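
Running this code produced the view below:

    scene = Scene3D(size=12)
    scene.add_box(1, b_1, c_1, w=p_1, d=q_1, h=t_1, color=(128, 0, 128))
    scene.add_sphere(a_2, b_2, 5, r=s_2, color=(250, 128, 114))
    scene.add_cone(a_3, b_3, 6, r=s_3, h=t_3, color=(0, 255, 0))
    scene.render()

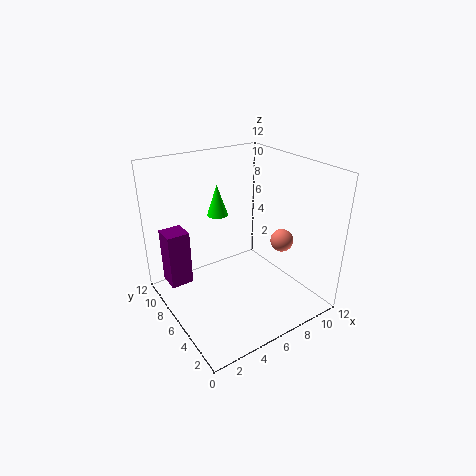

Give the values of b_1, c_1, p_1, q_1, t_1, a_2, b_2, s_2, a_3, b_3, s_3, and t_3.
b_1 = 9
c_1 = 1
p_1 = 2
q_1 = 2
t_1 = 5
a_2 = 10
b_2 = 5
s_2 = 1
a_3 = 7
b_3 = 11
s_3 = 1
t_3 = 3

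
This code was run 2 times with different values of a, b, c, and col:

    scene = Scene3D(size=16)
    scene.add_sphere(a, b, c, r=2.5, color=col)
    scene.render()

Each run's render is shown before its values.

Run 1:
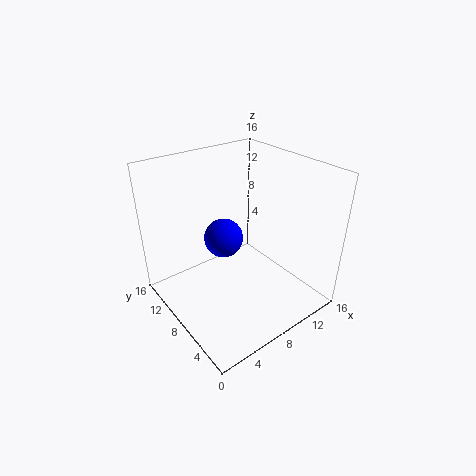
a = 9.5
b = 13
c = 5
col = 'blue'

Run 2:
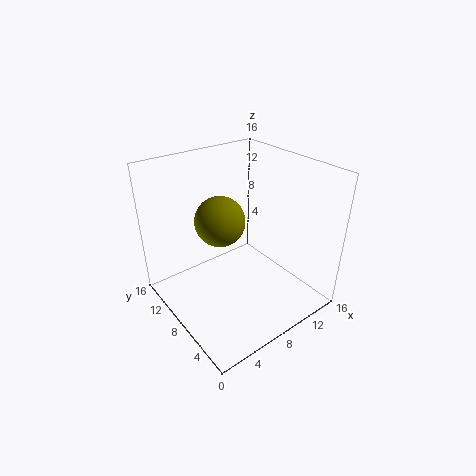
a = 5
b = 7
c = 11.5
col = 'olive'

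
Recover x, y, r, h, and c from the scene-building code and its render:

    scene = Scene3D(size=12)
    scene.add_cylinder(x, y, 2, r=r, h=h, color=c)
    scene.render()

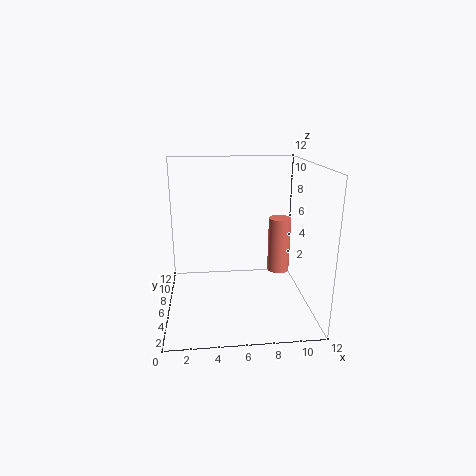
x = 10, y = 8, r = 1, h = 5, c = 'salmon'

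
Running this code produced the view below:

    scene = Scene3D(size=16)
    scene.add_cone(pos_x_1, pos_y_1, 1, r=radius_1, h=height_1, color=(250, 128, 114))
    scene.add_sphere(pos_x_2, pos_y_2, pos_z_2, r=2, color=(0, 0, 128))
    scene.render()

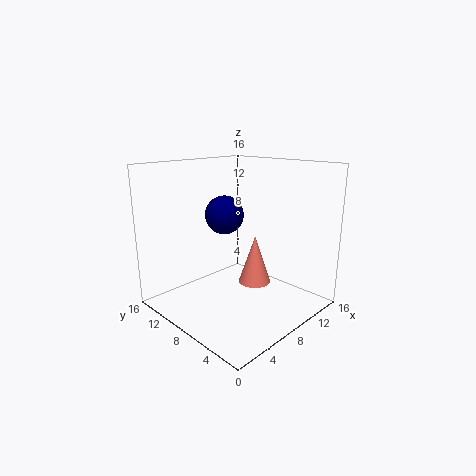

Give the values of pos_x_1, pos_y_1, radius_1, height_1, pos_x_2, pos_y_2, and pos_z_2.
pos_x_1 = 12
pos_y_1 = 9
radius_1 = 2
height_1 = 6
pos_x_2 = 6
pos_y_2 = 8
pos_z_2 = 11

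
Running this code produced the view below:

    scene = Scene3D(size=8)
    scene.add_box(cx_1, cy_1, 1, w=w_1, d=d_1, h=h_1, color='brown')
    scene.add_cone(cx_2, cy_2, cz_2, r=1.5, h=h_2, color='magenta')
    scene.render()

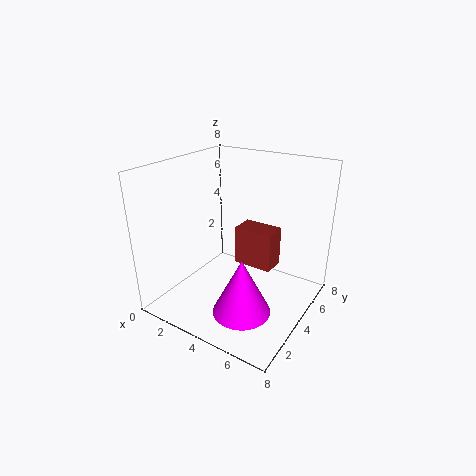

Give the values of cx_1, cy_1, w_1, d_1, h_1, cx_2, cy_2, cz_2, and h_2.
cx_1 = 2.5
cy_1 = 6
w_1 = 2.5
d_1 = 1.5
h_1 = 2.5
cx_2 = 5.5
cy_2 = 2
cz_2 = 1
h_2 = 3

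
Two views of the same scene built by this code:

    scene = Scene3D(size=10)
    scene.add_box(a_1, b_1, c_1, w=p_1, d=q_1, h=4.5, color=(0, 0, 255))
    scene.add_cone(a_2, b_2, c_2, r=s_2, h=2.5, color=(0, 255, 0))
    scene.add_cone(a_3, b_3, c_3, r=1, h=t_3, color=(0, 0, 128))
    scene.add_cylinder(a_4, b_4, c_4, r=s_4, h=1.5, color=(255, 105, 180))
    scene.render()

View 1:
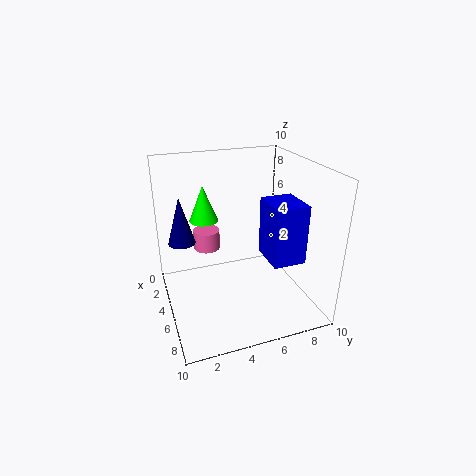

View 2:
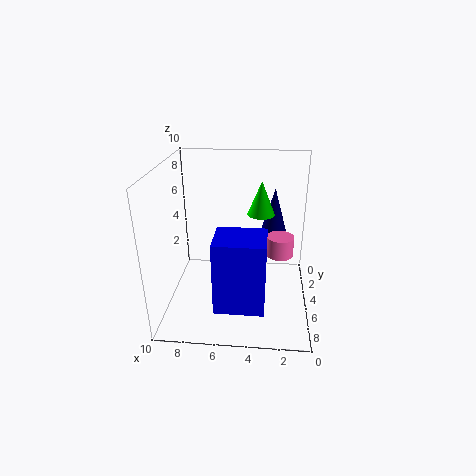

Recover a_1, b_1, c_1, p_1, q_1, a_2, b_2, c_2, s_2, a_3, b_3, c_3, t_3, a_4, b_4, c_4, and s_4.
a_1 = 3, b_1 = 7.5, c_1 = 2.5, p_1 = 3, q_1 = 2.5, a_2 = 3.5, b_2 = 3, c_2 = 6, s_2 = 1, a_3 = 2.5, b_3 = 1.5, c_3 = 4, t_3 = 3.5, a_4 = 2, b_4 = 3.5, c_4 = 3, s_4 = 1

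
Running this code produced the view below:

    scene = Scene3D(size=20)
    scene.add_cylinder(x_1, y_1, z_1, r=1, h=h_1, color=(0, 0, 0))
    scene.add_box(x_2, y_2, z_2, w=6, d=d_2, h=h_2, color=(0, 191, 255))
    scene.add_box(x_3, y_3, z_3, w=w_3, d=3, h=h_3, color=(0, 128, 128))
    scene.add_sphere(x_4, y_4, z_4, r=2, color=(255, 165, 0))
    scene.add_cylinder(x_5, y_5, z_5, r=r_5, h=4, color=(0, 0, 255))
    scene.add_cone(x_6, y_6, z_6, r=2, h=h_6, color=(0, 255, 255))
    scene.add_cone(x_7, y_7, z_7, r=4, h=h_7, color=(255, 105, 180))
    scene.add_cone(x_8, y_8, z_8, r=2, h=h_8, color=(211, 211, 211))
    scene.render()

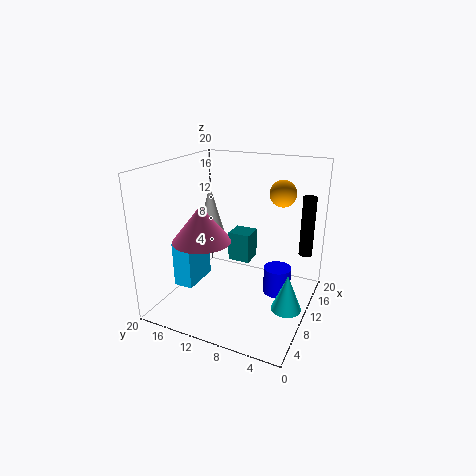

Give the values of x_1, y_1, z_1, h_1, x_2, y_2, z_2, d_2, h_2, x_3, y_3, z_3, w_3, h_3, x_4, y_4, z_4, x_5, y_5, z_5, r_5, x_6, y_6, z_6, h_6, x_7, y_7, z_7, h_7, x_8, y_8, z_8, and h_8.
x_1 = 17; y_1 = 2; z_1 = 6; h_1 = 9; x_2 = 8; y_2 = 17; z_2 = 1; d_2 = 3; h_2 = 7; x_3 = 9; y_3 = 8; z_3 = 7; w_3 = 3; h_3 = 4; x_4 = 17; y_4 = 6; z_4 = 15; x_5 = 13; y_5 = 5; z_5 = 1; r_5 = 2; x_6 = 8; y_6 = 2; z_6 = 2; h_6 = 5; x_7 = 7; y_7 = 14; z_7 = 10; h_7 = 5; x_8 = 13; y_8 = 16; z_8 = 9; h_8 = 7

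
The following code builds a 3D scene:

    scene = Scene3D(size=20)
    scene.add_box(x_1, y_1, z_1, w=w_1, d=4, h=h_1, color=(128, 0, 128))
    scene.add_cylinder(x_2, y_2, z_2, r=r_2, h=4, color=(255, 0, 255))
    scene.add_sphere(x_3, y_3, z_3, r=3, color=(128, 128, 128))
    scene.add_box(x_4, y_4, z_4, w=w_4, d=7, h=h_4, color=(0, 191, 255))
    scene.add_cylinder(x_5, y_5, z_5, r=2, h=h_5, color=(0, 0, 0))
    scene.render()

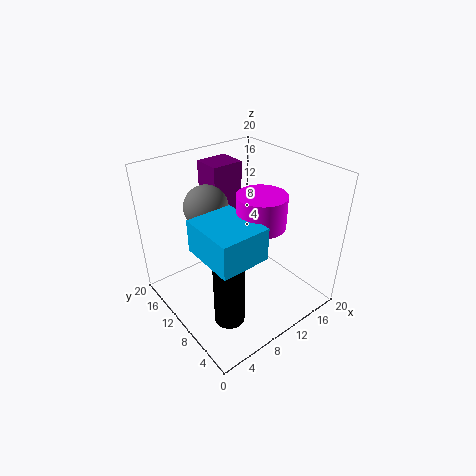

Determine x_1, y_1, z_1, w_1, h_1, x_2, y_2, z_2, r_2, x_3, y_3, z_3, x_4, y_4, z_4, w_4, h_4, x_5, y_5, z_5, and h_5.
x_1 = 8.5; y_1 = 13; z_1 = 11.5; w_1 = 4.5; h_1 = 8; x_2 = 9.5; y_2 = 5; z_2 = 14.5; r_2 = 3; x_3 = 7; y_3 = 13; z_3 = 14.5; x_4 = 1.5; y_4 = 1.5; z_4 = 12.5; w_4 = 6; h_4 = 4; x_5 = 5; y_5 = 5.5; z_5 = 1.5; h_5 = 8.5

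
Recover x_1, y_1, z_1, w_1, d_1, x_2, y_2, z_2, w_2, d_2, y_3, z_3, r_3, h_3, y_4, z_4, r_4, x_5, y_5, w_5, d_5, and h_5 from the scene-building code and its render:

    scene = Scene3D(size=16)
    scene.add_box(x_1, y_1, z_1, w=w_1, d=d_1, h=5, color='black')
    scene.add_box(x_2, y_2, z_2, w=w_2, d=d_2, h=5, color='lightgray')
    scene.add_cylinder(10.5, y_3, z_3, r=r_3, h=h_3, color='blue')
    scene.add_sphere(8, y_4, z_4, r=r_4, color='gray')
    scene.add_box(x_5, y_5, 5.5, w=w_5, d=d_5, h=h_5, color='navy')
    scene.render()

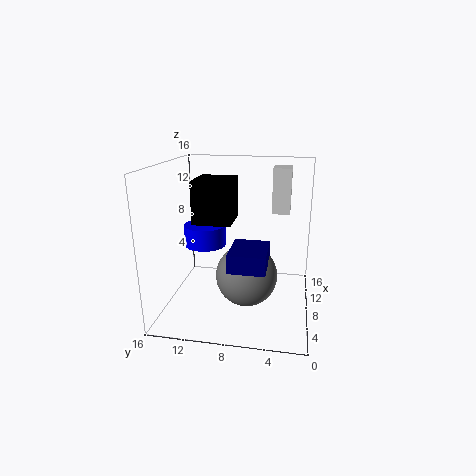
x_1 = 8.5, y_1 = 9, z_1 = 9, w_1 = 5, d_1 = 4.5, x_2 = 9.5, y_2 = 2.5, z_2 = 10.5, w_2 = 3, d_2 = 2, y_3 = 12.5, z_3 = 6, r_3 = 2.5, h_3 = 2.5, y_4 = 7, z_4 = 3.5, r_4 = 3.5, x_5 = 4, y_5 = 4.5, w_5 = 5, d_5 = 4, h_5 = 2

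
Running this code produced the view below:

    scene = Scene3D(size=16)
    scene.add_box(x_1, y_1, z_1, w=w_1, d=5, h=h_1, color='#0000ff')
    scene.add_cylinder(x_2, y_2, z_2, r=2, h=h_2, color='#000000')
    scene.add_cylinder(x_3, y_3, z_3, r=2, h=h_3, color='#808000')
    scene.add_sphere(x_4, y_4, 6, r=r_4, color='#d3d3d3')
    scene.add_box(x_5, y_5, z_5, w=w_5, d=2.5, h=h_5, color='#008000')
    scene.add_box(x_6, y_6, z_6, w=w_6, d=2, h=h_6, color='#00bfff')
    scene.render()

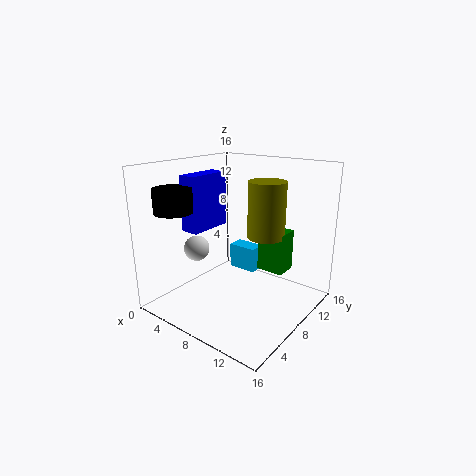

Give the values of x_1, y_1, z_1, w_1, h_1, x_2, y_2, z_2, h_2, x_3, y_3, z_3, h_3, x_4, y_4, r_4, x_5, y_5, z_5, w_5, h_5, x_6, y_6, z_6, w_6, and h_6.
x_1 = 3.5
y_1 = 4
z_1 = 9
w_1 = 2
h_1 = 6
x_2 = 4
y_2 = 2.5
z_2 = 11.5
h_2 = 2.5
x_3 = 11
y_3 = 9
z_3 = 8.5
h_3 = 6
x_4 = 3
y_4 = 6.5
r_4 = 1.5
x_5 = 10
y_5 = 9
z_5 = 4.5
w_5 = 3
h_5 = 4.5
x_6 = 4.5
y_6 = 11
z_6 = 2.5
w_6 = 3.5
h_6 = 3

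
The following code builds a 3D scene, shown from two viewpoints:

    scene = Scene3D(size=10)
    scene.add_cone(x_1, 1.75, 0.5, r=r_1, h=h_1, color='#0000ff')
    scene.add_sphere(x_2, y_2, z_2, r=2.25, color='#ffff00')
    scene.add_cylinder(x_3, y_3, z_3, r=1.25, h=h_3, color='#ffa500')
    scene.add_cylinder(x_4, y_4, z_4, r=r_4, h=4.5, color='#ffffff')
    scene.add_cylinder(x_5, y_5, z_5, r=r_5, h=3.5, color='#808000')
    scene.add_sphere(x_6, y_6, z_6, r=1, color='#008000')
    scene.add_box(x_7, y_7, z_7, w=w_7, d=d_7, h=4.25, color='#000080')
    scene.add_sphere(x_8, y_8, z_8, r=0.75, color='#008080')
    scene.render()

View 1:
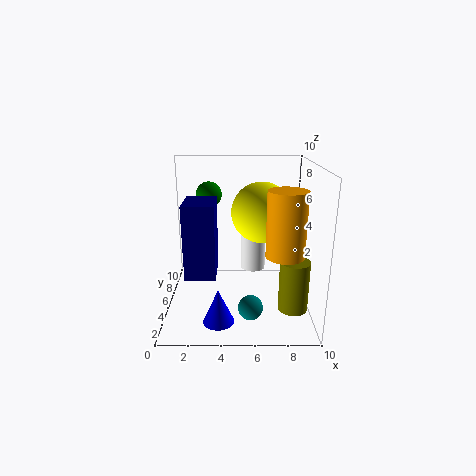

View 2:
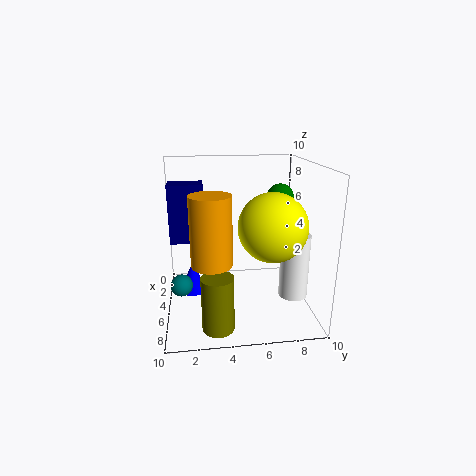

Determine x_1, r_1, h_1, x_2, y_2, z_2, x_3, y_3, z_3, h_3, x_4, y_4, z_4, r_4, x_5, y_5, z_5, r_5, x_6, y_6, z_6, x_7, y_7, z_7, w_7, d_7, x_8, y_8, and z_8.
x_1 = 3.75; r_1 = 1; h_1 = 2.25; x_2 = 6.75; y_2 = 7; z_2 = 6.25; x_3 = 8; y_3 = 3; z_3 = 4.5; h_3 = 4.25; x_4 = 6.25; y_4 = 8.75; z_4 = 1; r_4 = 1; x_5 = 8.75; y_5 = 3.25; z_5 = 0.5; r_5 = 1; x_6 = 2.75; y_6 = 8.5; z_6 = 7.25; x_7 = 2; y_7 = 0.25; z_7 = 4.25; w_7 = 1.75; d_7 = 2.5; x_8 = 5.75; y_8 = 1; z_8 = 2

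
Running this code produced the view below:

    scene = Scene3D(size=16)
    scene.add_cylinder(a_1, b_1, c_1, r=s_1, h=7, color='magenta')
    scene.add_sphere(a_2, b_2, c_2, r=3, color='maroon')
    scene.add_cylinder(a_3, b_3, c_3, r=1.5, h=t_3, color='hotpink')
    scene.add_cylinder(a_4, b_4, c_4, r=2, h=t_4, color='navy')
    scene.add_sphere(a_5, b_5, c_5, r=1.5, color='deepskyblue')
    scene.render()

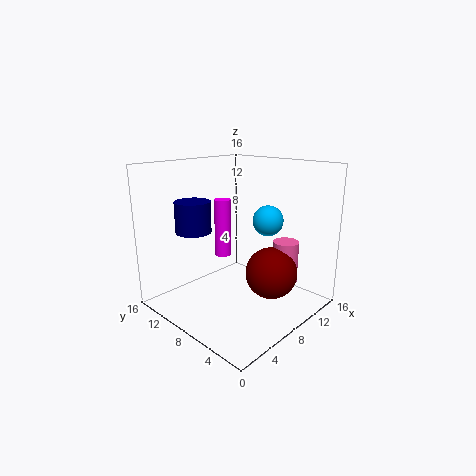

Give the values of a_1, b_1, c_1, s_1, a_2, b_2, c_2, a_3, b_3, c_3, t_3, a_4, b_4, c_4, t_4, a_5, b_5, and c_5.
a_1 = 9.5, b_1 = 12, c_1 = 4.5, s_1 = 1, a_2 = 11, b_2 = 5.5, c_2 = 3.5, a_3 = 13, b_3 = 5, c_3 = 2, t_3 = 5, a_4 = 5, b_4 = 12, c_4 = 8.5, t_4 = 3.5, a_5 = 7.5, b_5 = 3.5, c_5 = 11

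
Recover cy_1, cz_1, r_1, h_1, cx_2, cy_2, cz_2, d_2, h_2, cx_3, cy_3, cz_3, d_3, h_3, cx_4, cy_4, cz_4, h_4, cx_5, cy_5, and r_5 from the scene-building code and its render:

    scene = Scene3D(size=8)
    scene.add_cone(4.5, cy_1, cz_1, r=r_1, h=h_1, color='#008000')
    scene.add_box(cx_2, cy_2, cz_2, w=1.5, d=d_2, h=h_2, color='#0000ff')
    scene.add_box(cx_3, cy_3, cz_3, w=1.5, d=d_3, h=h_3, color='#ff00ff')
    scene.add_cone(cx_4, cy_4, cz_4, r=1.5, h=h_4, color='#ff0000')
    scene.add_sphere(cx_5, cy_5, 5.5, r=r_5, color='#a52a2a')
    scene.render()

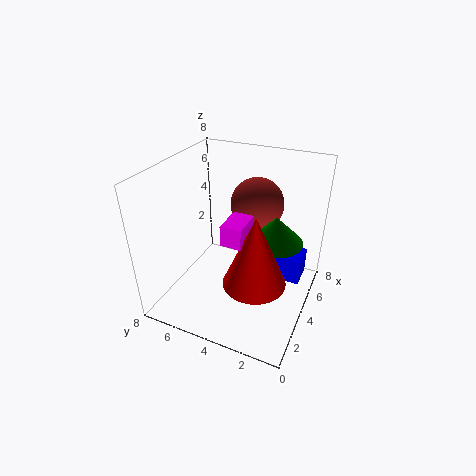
cy_1 = 2; cz_1 = 4; r_1 = 1.5; h_1 = 1.5; cx_2 = 4.5; cy_2 = 0.5; cz_2 = 1.5; d_2 = 2.5; h_2 = 1.5; cx_3 = 1; cy_3 = 2.5; cz_3 = 5.5; d_3 = 1; h_3 = 1; cx_4 = 1.5; cy_4 = 2; cz_4 = 3.5; h_4 = 3.5; cx_5 = 5.5; cy_5 = 3.5; r_5 = 1.5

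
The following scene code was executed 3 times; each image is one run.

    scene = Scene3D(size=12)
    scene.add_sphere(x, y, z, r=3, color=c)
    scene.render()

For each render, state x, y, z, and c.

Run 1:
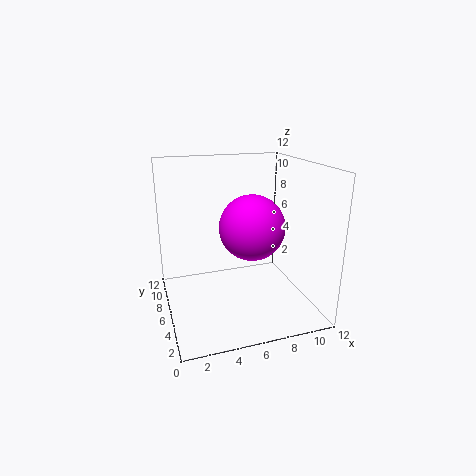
x = 8
y = 8
z = 6
c = 'magenta'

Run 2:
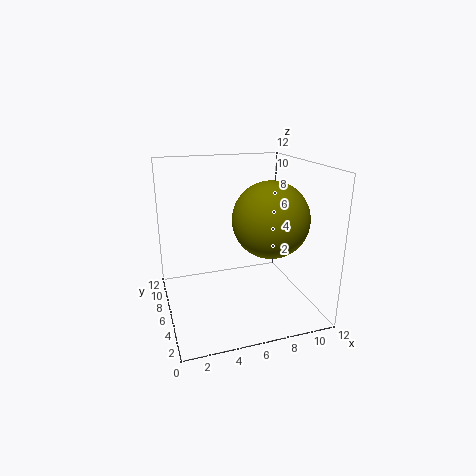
x = 8
y = 4
z = 8
c = 'olive'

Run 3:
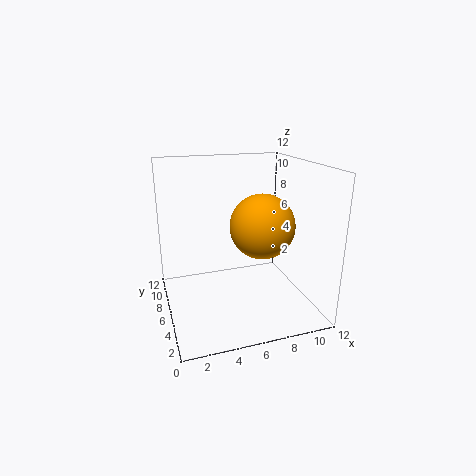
x = 9
y = 8
z = 6
c = 'orange'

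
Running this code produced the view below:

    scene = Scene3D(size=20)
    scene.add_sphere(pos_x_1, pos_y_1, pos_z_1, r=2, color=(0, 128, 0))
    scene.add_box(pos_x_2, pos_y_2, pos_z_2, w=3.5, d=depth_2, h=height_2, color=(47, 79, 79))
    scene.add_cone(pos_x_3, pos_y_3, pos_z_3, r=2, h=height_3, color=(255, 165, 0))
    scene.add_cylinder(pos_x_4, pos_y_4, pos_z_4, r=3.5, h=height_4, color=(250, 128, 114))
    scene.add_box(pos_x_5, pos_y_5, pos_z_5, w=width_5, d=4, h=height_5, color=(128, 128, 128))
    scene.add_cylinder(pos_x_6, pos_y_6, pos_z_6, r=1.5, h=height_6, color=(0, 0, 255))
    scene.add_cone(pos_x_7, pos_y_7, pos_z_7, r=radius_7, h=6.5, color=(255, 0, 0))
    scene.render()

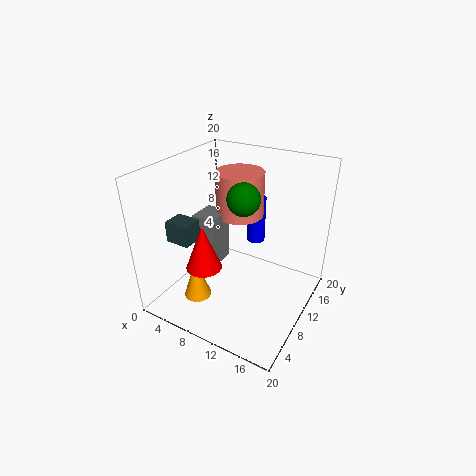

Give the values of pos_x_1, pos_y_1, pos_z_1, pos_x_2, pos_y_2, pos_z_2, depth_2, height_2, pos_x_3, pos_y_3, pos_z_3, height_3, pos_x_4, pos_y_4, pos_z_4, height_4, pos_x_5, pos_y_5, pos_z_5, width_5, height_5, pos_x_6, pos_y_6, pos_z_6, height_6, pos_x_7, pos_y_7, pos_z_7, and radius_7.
pos_x_1 = 12.5; pos_y_1 = 7; pos_z_1 = 17.5; pos_x_2 = 1.5; pos_y_2 = 5; pos_z_2 = 9.5; depth_2 = 3; height_2 = 3; pos_x_3 = 5; pos_y_3 = 6.5; pos_z_3 = 0.5; height_3 = 6; pos_x_4 = 8; pos_y_4 = 14; pos_z_4 = 11.5; height_4 = 6.5; pos_x_5 = 3.5; pos_y_5 = 8.5; pos_z_5 = 5; width_5 = 3.5; height_5 = 7.5; pos_x_6 = 8.5; pos_y_6 = 18.5; pos_z_6 = 5; height_6 = 7.5; pos_x_7 = 6.5; pos_y_7 = 6.5; pos_z_7 = 6; radius_7 = 2.5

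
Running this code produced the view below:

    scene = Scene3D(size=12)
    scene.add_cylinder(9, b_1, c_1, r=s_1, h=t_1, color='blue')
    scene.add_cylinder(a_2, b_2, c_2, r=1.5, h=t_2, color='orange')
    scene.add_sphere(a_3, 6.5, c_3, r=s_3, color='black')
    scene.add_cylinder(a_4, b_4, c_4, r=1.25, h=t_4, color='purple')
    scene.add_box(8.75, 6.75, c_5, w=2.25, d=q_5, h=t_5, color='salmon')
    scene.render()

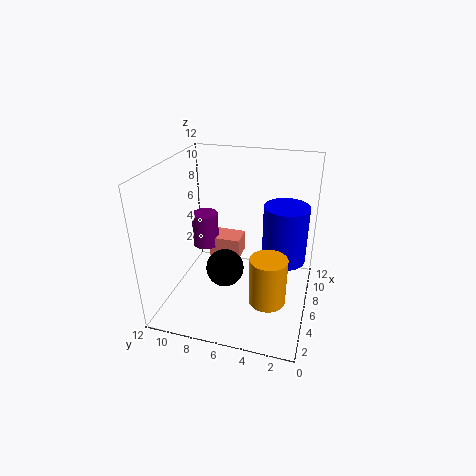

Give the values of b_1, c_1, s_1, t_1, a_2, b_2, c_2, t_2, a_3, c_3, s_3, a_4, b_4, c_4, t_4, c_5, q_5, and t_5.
b_1 = 2.5
c_1 = 2.75
s_1 = 2
t_1 = 5.25
a_2 = 4.25
b_2 = 3
c_2 = 1.5
t_2 = 4
a_3 = 4
c_3 = 4.25
s_3 = 1.5
a_4 = 9.25
b_4 = 10.25
c_4 = 3
t_4 = 3.25
c_5 = 2
q_5 = 3
t_5 = 2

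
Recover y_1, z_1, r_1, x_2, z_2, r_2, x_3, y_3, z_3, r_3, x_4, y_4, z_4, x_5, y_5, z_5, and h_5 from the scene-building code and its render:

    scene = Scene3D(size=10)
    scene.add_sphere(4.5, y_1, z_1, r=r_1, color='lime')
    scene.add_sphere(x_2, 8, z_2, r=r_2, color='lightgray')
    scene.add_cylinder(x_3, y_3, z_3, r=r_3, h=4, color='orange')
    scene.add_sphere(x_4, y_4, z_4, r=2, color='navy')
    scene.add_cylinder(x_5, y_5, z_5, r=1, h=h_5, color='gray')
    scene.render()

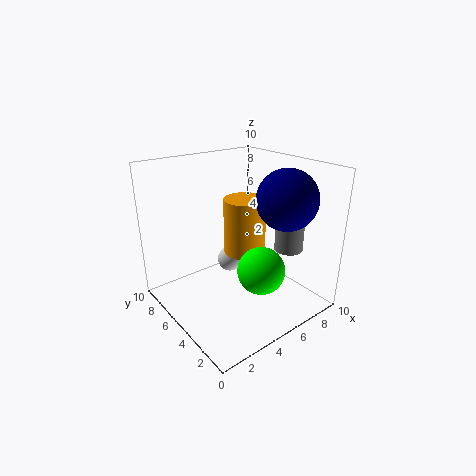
y_1 = 2
z_1 = 4
r_1 = 1.5
x_2 = 6.5
z_2 = 1.5
r_2 = 1
x_3 = 6
y_3 = 5.5
z_3 = 3.5
r_3 = 1.5
x_4 = 7
y_4 = 2.5
z_4 = 8
x_5 = 8
y_5 = 3
z_5 = 4
h_5 = 3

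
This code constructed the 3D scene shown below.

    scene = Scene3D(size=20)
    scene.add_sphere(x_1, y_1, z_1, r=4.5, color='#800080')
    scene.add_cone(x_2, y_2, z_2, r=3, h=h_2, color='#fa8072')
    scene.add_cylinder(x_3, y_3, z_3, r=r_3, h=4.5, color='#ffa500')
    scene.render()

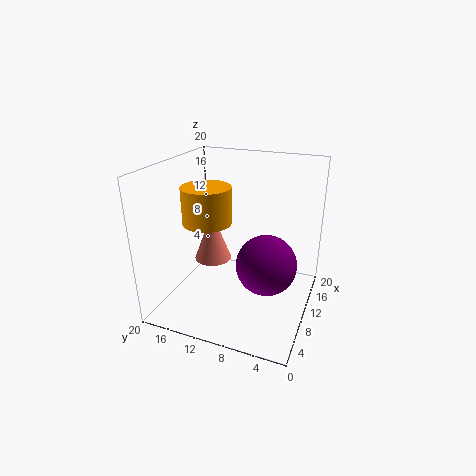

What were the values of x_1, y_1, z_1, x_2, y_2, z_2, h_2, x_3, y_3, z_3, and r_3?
x_1 = 12.5
y_1 = 6.5
z_1 = 5
x_2 = 15
y_2 = 16.5
z_2 = 3
h_2 = 8
x_3 = 5
y_3 = 12
z_3 = 14
r_3 = 3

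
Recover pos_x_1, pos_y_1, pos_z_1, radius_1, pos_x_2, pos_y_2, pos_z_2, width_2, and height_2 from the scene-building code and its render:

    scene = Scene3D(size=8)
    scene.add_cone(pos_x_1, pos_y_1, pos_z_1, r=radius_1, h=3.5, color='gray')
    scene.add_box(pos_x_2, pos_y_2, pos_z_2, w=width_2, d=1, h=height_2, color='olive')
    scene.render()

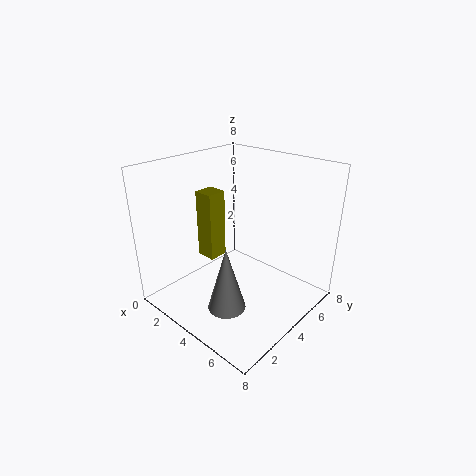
pos_x_1 = 5, pos_y_1 = 2, pos_z_1 = 1, radius_1 = 1, pos_x_2 = 3, pos_y_2 = 2, pos_z_2 = 3.5, width_2 = 1, height_2 = 3.5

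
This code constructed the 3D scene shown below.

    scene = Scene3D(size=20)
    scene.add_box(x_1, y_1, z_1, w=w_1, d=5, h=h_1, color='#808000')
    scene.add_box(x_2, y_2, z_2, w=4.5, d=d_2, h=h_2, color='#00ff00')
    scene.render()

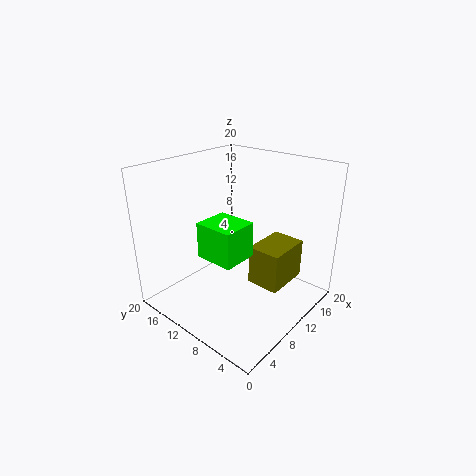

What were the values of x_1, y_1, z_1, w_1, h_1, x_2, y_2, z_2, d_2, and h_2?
x_1 = 12.5, y_1 = 5, z_1 = 1.5, w_1 = 7, h_1 = 6, x_2 = 3, y_2 = 5.5, z_2 = 10, d_2 = 5, h_2 = 4.5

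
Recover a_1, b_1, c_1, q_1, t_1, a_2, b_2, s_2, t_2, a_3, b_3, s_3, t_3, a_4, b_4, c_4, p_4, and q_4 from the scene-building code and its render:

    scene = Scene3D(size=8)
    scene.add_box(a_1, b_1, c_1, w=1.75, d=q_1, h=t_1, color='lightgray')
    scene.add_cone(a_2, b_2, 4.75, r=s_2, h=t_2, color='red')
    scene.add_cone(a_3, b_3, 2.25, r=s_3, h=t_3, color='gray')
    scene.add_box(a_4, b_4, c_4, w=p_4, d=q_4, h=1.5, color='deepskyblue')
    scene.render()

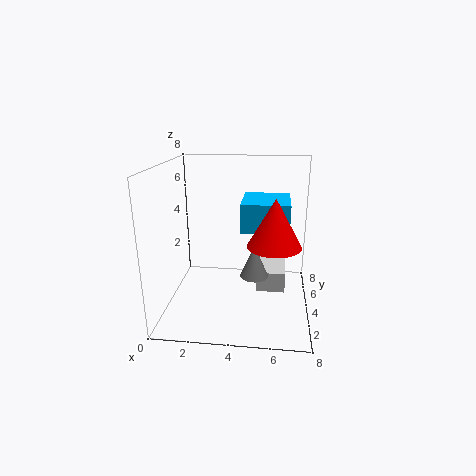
a_1 = 5, b_1 = 4.75, c_1 = 0.25, q_1 = 2.5, t_1 = 1.25, a_2 = 6, b_2 = 1.25, s_2 = 1.25, t_2 = 2.25, a_3 = 5, b_3 = 3, s_3 = 0.75, t_3 = 1.75, a_4 = 4.25, b_4 = 2.75, c_4 = 4.75, p_4 = 2.5, q_4 = 2.75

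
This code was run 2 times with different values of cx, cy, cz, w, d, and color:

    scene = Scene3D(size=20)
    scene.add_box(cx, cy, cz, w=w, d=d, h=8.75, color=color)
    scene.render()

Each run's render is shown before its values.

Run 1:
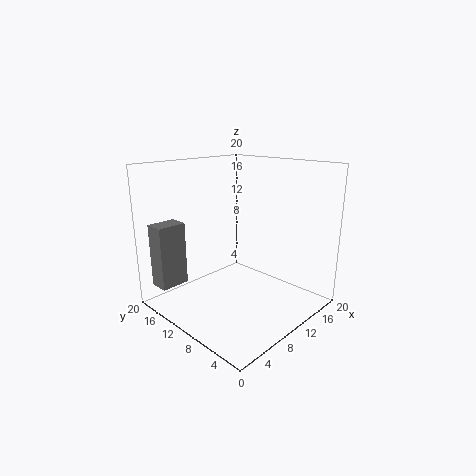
cx = 0.75, cy = 15, cz = 3.5, w = 4, d = 2.75, color = 'gray'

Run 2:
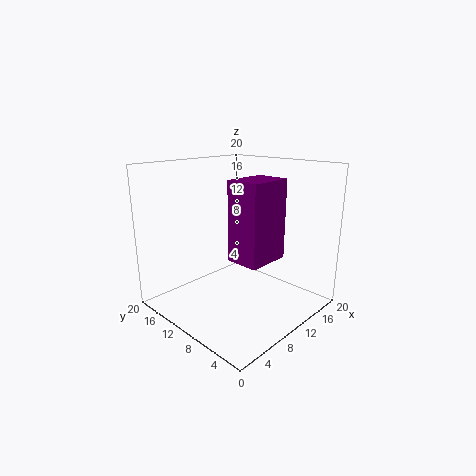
cx = 2.5, cy = 0.5, cz = 10.75, w = 5, d = 3.75, color = 'purple'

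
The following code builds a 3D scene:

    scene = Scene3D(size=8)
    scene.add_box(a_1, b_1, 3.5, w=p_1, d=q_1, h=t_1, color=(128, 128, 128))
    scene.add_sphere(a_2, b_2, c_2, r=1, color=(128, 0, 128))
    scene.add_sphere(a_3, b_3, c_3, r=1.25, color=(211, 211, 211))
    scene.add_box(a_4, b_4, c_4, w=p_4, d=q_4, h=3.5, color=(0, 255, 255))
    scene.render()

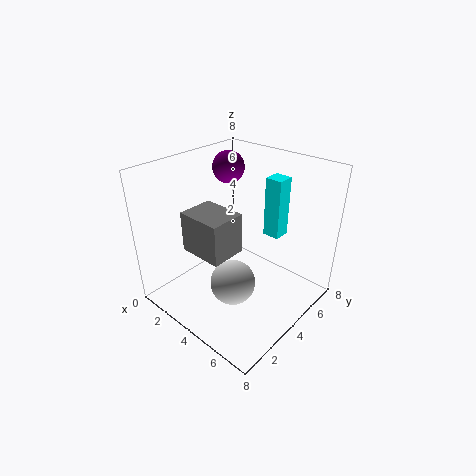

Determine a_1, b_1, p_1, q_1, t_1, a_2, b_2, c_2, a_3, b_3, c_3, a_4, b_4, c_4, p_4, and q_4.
a_1 = 2; b_1 = 1.75; p_1 = 2.5; q_1 = 2; t_1 = 2.25; a_2 = 1; b_2 = 6.5; c_2 = 6.75; a_3 = 4.5; b_3 = 3; c_3 = 1.75; a_4 = 4.25; b_4 = 6; c_4 = 3.5; p_4 = 1; q_4 = 1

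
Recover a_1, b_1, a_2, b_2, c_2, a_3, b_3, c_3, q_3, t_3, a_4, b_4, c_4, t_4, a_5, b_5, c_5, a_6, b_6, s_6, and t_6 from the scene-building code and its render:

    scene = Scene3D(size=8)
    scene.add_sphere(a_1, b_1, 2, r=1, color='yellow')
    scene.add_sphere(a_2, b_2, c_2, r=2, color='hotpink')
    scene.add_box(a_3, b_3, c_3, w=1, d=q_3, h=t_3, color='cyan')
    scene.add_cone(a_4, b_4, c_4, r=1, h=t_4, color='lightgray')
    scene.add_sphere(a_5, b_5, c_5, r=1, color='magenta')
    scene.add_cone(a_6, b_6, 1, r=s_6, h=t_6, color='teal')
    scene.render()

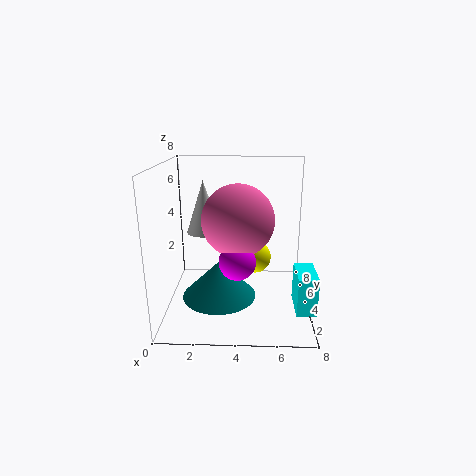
a_1 = 5, b_1 = 6, a_2 = 4, b_2 = 4, c_2 = 5, a_3 = 7, b_3 = 1, c_3 = 1, q_3 = 2, t_3 = 2, a_4 = 2, b_4 = 5, c_4 = 4, t_4 = 3, a_5 = 4, b_5 = 3, c_5 = 3, a_6 = 3, b_6 = 3, s_6 = 2, t_6 = 2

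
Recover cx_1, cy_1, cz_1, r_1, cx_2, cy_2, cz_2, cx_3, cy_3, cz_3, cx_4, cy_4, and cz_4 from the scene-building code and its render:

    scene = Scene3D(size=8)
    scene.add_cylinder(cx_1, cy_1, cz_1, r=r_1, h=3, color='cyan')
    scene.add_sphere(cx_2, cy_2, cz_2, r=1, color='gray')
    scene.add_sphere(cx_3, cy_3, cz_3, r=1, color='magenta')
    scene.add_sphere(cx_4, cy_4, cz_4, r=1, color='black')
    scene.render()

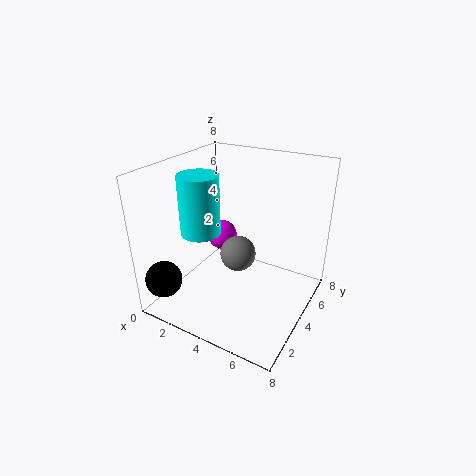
cx_1 = 3; cy_1 = 2; cz_1 = 5; r_1 = 1; cx_2 = 4; cy_2 = 4; cz_2 = 3; cx_3 = 1; cy_3 = 7; cz_3 = 2; cx_4 = 1; cy_4 = 1; cz_4 = 2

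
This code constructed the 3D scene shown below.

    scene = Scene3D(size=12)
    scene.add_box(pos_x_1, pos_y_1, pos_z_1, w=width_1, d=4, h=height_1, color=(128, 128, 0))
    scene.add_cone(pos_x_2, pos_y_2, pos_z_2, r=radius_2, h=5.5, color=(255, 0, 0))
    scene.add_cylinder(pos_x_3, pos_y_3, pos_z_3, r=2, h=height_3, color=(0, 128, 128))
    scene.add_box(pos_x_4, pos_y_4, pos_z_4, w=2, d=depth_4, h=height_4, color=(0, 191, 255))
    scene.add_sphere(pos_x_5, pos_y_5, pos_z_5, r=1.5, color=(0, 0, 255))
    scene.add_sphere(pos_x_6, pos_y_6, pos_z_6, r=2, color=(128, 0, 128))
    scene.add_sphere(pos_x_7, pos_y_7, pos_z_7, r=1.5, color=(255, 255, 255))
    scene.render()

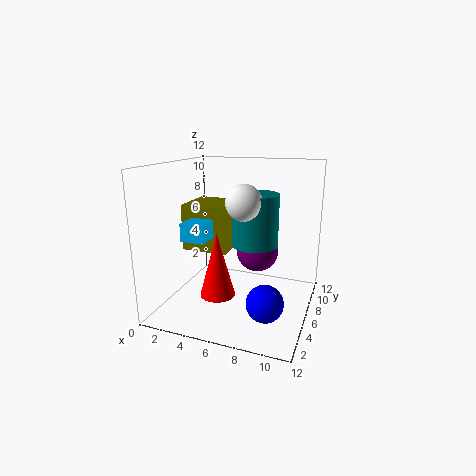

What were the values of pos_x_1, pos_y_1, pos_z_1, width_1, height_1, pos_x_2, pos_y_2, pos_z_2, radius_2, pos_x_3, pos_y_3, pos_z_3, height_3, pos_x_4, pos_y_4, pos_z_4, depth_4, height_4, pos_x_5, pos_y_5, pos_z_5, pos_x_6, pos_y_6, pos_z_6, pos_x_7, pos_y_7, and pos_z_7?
pos_x_1 = 1; pos_y_1 = 5.5; pos_z_1 = 4.5; width_1 = 4; height_1 = 4; pos_x_2 = 4.5; pos_y_2 = 5; pos_z_2 = 1; radius_2 = 1.5; pos_x_3 = 7; pos_y_3 = 7.5; pos_z_3 = 5; height_3 = 4.5; pos_x_4 = 2; pos_y_4 = 3.5; pos_z_4 = 6; depth_4 = 3.5; height_4 = 1.5; pos_x_5 = 9; pos_y_5 = 4; pos_z_5 = 1.5; pos_x_6 = 6.5; pos_y_6 = 10; pos_z_6 = 3.5; pos_x_7 = 6.5; pos_y_7 = 6; pos_z_7 = 9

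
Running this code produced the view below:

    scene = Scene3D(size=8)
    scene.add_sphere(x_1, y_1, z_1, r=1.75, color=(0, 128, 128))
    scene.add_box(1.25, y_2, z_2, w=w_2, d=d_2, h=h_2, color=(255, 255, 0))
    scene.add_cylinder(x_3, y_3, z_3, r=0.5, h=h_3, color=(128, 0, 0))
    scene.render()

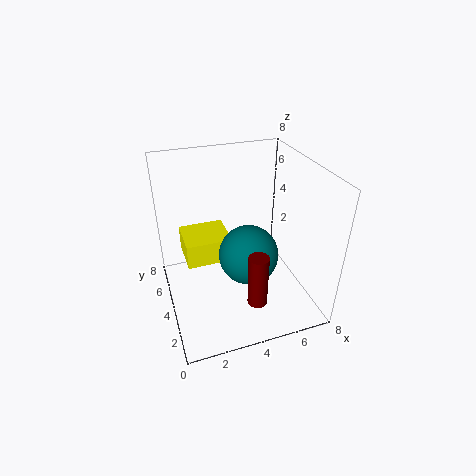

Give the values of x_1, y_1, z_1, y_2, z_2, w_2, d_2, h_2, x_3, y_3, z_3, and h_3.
x_1 = 4.75
y_1 = 4.25
z_1 = 2.5
y_2 = 5
z_2 = 1.75
w_2 = 2.75
d_2 = 2.5
h_2 = 1.5
x_3 = 4
y_3 = 1
z_3 = 2
h_3 = 2.75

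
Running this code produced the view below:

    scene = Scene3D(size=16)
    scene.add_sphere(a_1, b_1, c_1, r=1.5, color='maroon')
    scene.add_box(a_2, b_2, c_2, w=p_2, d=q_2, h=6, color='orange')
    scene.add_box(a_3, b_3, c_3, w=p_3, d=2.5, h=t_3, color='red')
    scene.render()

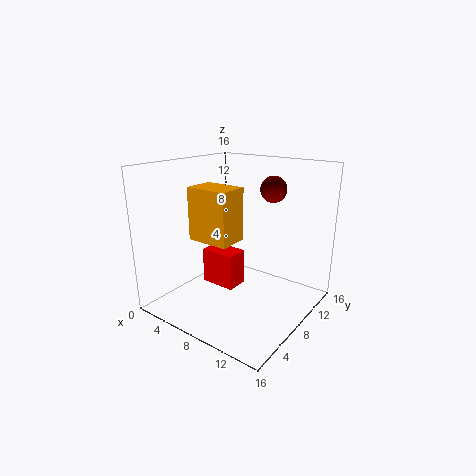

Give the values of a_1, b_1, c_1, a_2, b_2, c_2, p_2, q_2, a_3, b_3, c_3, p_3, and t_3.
a_1 = 10, b_1 = 12, c_1 = 13, a_2 = 3, b_2 = 5.5, c_2 = 7.5, p_2 = 5, q_2 = 3.5, a_3 = 4.5, b_3 = 6, c_3 = 2.5, p_3 = 4, t_3 = 4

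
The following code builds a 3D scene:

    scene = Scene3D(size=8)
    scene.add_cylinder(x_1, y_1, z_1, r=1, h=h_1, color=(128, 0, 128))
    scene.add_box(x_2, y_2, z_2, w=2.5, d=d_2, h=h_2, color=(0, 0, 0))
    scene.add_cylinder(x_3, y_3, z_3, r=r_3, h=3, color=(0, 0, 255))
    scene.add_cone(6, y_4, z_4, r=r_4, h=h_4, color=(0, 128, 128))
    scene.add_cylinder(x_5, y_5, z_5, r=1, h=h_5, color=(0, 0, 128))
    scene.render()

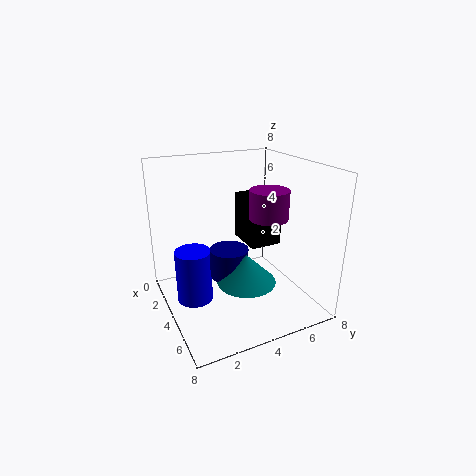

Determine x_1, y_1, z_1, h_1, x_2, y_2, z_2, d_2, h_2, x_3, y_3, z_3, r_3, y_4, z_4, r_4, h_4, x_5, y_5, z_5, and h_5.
x_1 = 5.5, y_1 = 5, z_1 = 5.5, h_1 = 1.5, x_2 = 0.5, y_2 = 5.5, z_2 = 2.5, d_2 = 2, h_2 = 3, x_3 = 3.5, y_3 = 1.5, z_3 = 0.5, r_3 = 1, y_4 = 3.5, z_4 = 2.5, r_4 = 1.5, h_4 = 1.5, x_5 = 5, y_5 = 3, z_5 = 2.5, h_5 = 1.5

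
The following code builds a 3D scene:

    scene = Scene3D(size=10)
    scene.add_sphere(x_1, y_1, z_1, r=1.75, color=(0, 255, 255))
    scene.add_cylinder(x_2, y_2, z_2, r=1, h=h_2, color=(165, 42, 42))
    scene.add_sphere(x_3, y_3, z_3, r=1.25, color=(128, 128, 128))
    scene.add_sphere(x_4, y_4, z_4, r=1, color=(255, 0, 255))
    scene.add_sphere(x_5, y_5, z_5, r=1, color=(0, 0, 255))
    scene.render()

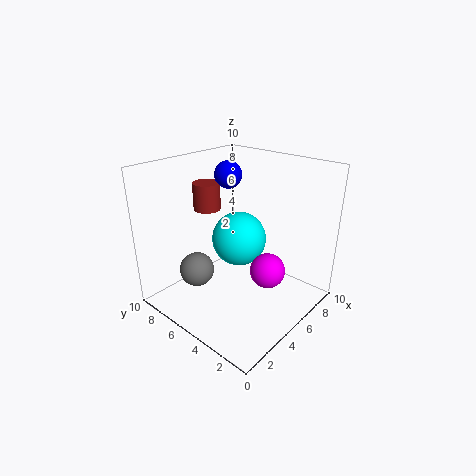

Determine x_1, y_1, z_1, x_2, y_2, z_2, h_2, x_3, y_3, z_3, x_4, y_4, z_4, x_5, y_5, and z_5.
x_1 = 4.25
y_1 = 4.25
z_1 = 5.5
x_2 = 5.25
y_2 = 8.25
z_2 = 6.25
h_2 = 2
x_3 = 3.25
y_3 = 7.5
z_3 = 2.25
x_4 = 3
y_4 = 1
z_4 = 5
x_5 = 6.5
y_5 = 7.25
z_5 = 8.75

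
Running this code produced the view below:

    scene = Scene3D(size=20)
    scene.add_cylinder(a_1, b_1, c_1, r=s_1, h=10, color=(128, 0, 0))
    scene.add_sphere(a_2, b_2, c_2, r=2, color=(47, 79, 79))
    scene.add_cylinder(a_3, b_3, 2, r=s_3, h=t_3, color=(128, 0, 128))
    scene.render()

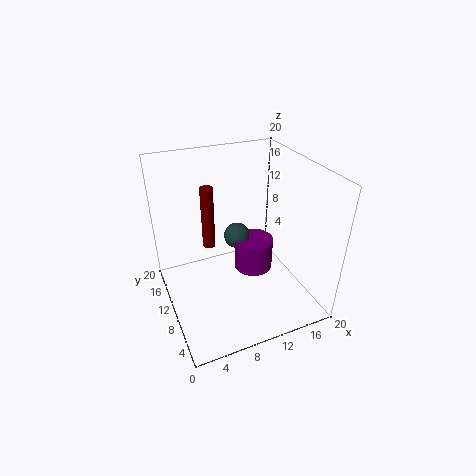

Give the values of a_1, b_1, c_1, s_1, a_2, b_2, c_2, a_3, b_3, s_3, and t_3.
a_1 = 8; b_1 = 17; c_1 = 5; s_1 = 1; a_2 = 12; b_2 = 15; c_2 = 7; a_3 = 14; b_3 = 13; s_3 = 3; t_3 = 5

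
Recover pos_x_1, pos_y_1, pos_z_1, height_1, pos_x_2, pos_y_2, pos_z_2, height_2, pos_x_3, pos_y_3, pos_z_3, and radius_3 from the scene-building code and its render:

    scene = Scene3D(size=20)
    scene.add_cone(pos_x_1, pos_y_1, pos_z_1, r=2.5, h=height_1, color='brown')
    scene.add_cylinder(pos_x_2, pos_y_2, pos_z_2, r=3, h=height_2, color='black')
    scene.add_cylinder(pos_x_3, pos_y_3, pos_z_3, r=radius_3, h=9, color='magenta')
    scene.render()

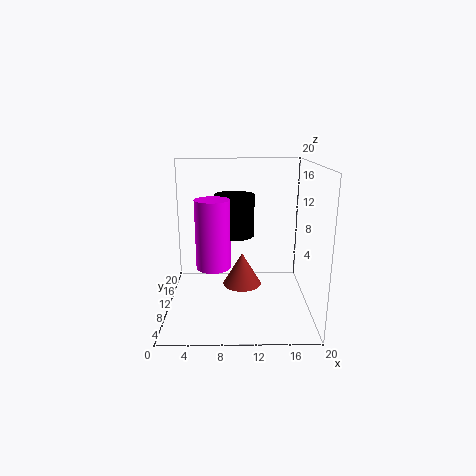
pos_x_1 = 10.5; pos_y_1 = 6.75; pos_z_1 = 4.75; height_1 = 4.25; pos_x_2 = 9.5; pos_y_2 = 14.5; pos_z_2 = 9; height_2 = 6.25; pos_x_3 = 6.75; pos_y_3 = 7; pos_z_3 = 7; radius_3 = 2.25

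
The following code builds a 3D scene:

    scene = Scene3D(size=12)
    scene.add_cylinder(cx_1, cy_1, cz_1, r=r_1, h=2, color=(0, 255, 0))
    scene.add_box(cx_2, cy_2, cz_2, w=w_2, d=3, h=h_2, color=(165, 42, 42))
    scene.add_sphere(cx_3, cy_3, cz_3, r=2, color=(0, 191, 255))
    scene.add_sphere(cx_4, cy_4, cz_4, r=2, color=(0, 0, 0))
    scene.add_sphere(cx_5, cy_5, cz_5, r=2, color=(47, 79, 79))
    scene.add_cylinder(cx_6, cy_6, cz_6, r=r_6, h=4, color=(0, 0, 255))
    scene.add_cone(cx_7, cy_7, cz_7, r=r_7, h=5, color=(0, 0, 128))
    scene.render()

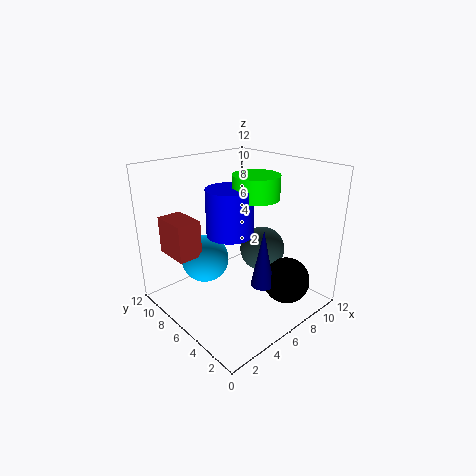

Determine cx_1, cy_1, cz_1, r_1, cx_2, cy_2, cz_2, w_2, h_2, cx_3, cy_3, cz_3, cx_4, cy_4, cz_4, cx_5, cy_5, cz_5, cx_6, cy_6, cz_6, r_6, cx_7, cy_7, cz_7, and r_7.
cx_1 = 8
cy_1 = 6
cz_1 = 9
r_1 = 2
cx_2 = 1
cy_2 = 7
cz_2 = 5
w_2 = 2
h_2 = 3
cx_3 = 4
cy_3 = 8
cz_3 = 4
cx_4 = 9
cy_4 = 3
cz_4 = 2
cx_5 = 9
cy_5 = 6
cz_5 = 4
cx_6 = 6
cy_6 = 7
cz_6 = 6
r_6 = 2
cx_7 = 7
cy_7 = 4
cz_7 = 2
r_7 = 1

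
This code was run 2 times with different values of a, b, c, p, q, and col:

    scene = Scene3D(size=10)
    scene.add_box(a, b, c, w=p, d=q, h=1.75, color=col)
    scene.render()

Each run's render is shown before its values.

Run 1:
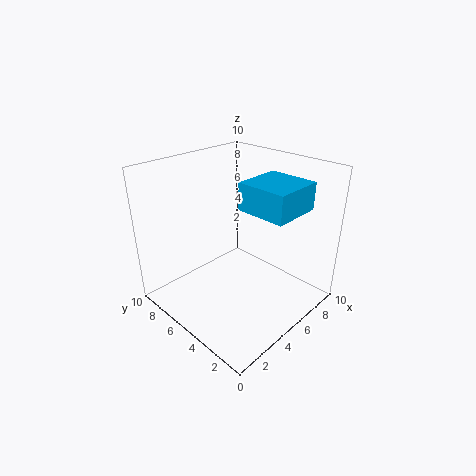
a = 4, b = 0.75, c = 7.75, p = 3.25, q = 3.25, col = 'deepskyblue'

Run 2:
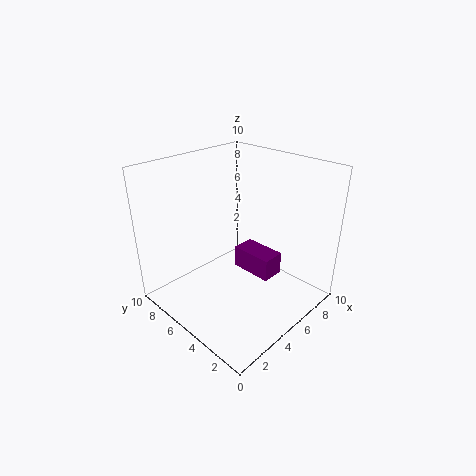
a = 6.75, b = 3.75, c = 1, p = 1.75, q = 3.25, col = 'purple'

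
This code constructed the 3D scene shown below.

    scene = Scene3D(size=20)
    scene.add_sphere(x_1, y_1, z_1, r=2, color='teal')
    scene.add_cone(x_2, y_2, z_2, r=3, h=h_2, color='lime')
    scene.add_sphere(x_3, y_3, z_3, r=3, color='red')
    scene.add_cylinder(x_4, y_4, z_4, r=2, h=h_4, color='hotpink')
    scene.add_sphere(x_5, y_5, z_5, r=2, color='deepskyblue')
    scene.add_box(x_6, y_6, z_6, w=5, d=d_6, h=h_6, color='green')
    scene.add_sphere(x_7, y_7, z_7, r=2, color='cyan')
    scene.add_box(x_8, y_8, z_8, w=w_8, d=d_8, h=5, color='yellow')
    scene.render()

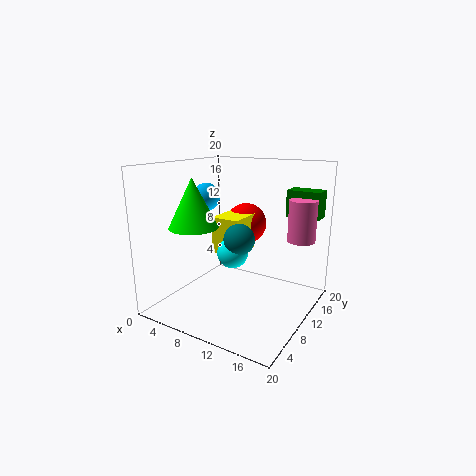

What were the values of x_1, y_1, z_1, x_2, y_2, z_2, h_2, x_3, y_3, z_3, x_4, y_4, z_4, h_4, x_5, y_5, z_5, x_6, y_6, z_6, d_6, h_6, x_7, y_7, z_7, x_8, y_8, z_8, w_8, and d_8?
x_1 = 12; y_1 = 7; z_1 = 11; x_2 = 8; y_2 = 3; z_2 = 13; h_2 = 6; x_3 = 9; y_3 = 14; z_3 = 11; x_4 = 17; y_4 = 16; z_4 = 9; h_4 = 6; x_5 = 4; y_5 = 11; z_5 = 15; x_6 = 14; y_6 = 17; z_6 = 12; d_6 = 3; h_6 = 4; x_7 = 11; y_7 = 7; z_7 = 9; x_8 = 7; y_8 = 8; z_8 = 8; w_8 = 4; d_8 = 5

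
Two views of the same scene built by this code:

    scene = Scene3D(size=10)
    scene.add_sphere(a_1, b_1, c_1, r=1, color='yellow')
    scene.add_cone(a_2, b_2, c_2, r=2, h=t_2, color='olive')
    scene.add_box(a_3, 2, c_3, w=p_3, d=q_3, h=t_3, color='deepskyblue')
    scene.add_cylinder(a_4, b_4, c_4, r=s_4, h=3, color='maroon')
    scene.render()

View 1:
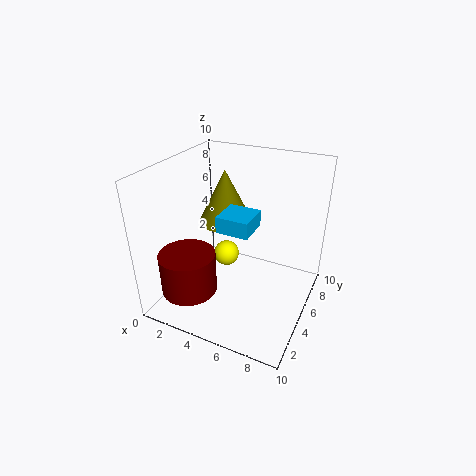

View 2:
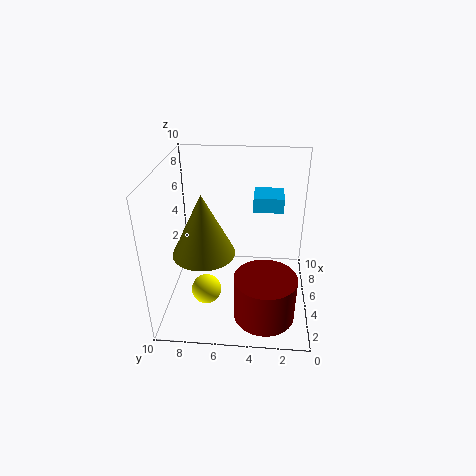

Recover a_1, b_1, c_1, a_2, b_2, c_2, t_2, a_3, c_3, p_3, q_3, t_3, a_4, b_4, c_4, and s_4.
a_1 = 3
b_1 = 7
c_1 = 2
a_2 = 3
b_2 = 7
c_2 = 5
t_2 = 4
a_3 = 5
c_3 = 7
p_3 = 2
q_3 = 2
t_3 = 1
a_4 = 2
b_4 = 3
c_4 = 1
s_4 = 2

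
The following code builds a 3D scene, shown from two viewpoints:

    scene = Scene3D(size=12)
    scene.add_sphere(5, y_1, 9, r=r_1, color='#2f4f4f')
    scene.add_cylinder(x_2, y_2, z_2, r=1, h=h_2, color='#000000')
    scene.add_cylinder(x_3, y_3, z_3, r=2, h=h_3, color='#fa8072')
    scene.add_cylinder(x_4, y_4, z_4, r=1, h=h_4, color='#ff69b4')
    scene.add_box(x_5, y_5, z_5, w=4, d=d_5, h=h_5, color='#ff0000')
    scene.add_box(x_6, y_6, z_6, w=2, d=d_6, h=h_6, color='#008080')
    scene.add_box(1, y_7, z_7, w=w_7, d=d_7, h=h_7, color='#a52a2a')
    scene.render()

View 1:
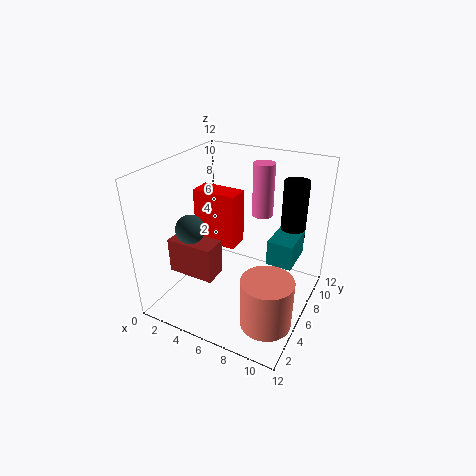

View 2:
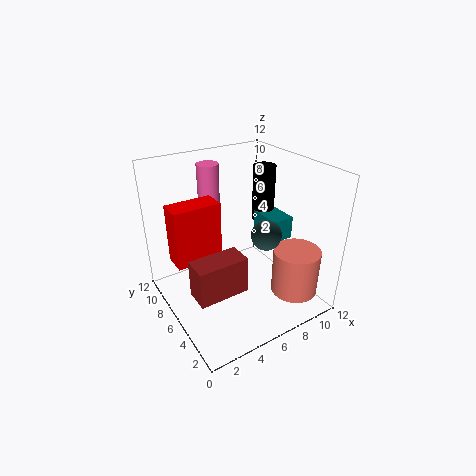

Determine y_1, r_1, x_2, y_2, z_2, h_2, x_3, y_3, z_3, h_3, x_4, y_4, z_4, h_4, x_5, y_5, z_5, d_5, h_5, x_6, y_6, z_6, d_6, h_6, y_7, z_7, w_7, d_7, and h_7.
y_1 = 1; r_1 = 1; x_2 = 10; y_2 = 8; z_2 = 6; h_2 = 5; x_3 = 10; y_3 = 3; z_3 = 1; h_3 = 4; x_4 = 6; y_4 = 11; z_4 = 6; h_4 = 5; x_5 = 1; y_5 = 7; z_5 = 4; d_5 = 2; h_5 = 5; x_6 = 9; y_6 = 5; z_6 = 5; d_6 = 3; h_6 = 2; y_7 = 3; z_7 = 3; w_7 = 4; d_7 = 2; h_7 = 3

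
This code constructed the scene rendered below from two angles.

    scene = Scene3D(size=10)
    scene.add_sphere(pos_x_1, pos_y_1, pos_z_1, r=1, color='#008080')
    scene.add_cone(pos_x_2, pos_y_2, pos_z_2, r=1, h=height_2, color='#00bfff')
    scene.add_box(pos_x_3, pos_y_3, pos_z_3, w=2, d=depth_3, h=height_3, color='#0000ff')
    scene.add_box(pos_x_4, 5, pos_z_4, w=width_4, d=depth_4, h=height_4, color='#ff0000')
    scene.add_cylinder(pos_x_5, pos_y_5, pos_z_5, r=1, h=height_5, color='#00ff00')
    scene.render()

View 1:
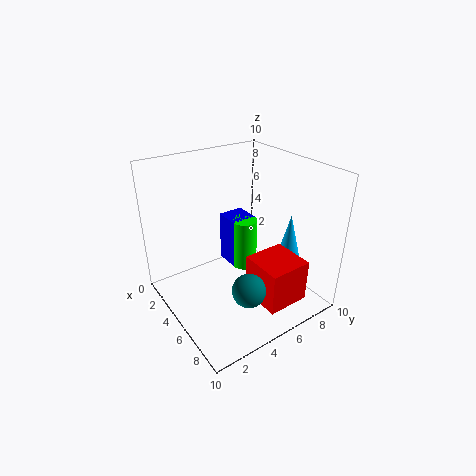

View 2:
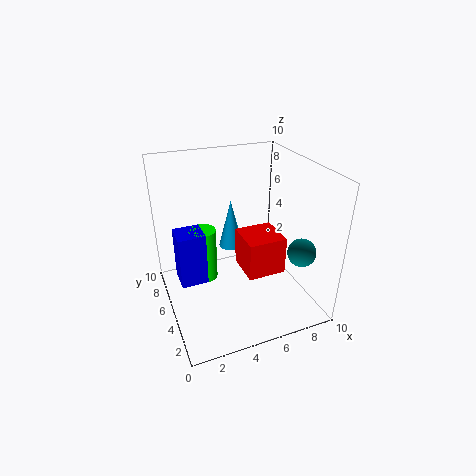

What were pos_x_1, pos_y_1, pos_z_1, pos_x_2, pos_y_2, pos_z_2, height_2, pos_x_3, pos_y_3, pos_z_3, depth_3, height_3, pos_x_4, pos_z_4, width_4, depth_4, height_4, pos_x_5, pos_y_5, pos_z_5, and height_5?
pos_x_1 = 9
pos_y_1 = 3
pos_z_1 = 4
pos_x_2 = 6
pos_y_2 = 9
pos_z_2 = 2
height_2 = 4
pos_x_3 = 1
pos_y_3 = 6
pos_z_3 = 1
depth_3 = 2
height_3 = 4
pos_x_4 = 6
pos_z_4 = 1
width_4 = 3
depth_4 = 3
height_4 = 3
pos_x_5 = 3
pos_y_5 = 7
pos_z_5 = 1
height_5 = 4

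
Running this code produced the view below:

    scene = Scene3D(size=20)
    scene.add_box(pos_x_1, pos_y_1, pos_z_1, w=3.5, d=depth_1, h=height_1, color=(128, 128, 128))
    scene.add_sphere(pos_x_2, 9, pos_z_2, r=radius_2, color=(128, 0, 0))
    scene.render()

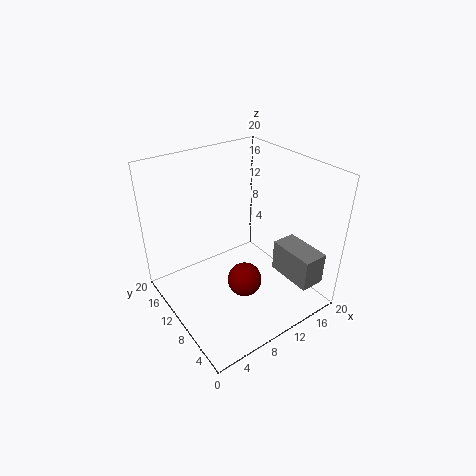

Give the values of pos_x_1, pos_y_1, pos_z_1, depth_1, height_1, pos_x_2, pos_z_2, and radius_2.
pos_x_1 = 14.5
pos_y_1 = 1
pos_z_1 = 4.5
depth_1 = 6.5
height_1 = 4.5
pos_x_2 = 10.5
pos_z_2 = 3
radius_2 = 2.5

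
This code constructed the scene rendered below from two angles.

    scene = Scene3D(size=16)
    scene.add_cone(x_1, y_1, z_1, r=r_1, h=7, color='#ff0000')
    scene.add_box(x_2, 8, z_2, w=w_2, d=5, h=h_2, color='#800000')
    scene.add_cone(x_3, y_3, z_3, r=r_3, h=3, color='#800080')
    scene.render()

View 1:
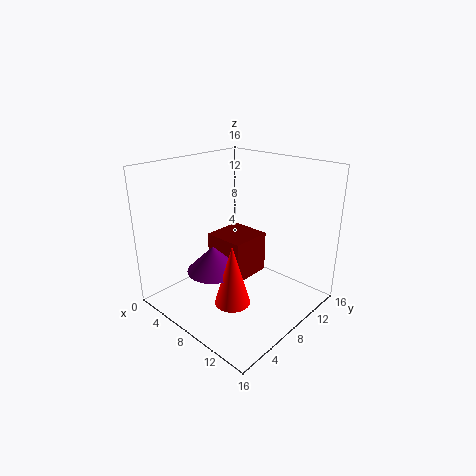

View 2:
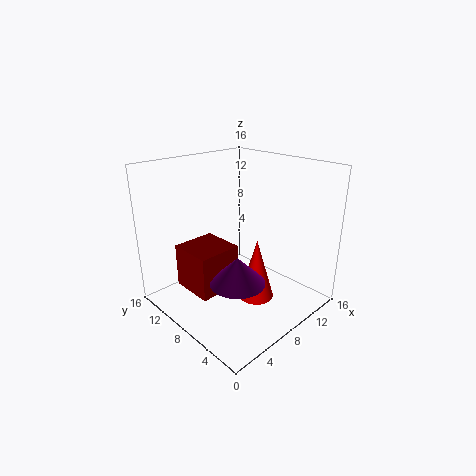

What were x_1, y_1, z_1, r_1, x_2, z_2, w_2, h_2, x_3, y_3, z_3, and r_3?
x_1 = 9, y_1 = 6, z_1 = 1, r_1 = 2, x_2 = 3, z_2 = 2, w_2 = 5, h_2 = 5, x_3 = 6, y_3 = 6, z_3 = 4, r_3 = 3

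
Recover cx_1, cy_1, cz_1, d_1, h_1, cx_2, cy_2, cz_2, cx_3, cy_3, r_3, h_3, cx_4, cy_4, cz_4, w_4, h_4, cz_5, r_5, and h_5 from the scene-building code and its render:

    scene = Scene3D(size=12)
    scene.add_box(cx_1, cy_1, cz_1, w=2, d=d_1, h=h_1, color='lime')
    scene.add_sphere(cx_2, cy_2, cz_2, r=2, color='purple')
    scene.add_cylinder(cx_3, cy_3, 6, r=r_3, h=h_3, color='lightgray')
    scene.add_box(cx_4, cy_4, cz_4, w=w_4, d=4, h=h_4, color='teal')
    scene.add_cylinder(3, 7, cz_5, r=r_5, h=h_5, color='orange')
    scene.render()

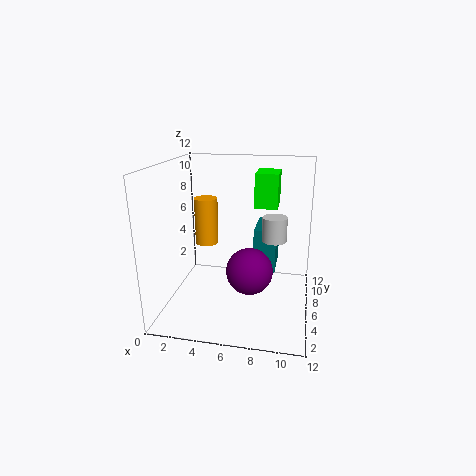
cx_1 = 7
cy_1 = 8
cz_1 = 8
d_1 = 3
h_1 = 3
cx_2 = 7
cy_2 = 6
cz_2 = 3
cx_3 = 9
cy_3 = 6
r_3 = 1
h_3 = 2
cx_4 = 7
cy_4 = 8
cz_4 = 2
w_4 = 2
h_4 = 4
cz_5 = 5
r_5 = 1
h_5 = 4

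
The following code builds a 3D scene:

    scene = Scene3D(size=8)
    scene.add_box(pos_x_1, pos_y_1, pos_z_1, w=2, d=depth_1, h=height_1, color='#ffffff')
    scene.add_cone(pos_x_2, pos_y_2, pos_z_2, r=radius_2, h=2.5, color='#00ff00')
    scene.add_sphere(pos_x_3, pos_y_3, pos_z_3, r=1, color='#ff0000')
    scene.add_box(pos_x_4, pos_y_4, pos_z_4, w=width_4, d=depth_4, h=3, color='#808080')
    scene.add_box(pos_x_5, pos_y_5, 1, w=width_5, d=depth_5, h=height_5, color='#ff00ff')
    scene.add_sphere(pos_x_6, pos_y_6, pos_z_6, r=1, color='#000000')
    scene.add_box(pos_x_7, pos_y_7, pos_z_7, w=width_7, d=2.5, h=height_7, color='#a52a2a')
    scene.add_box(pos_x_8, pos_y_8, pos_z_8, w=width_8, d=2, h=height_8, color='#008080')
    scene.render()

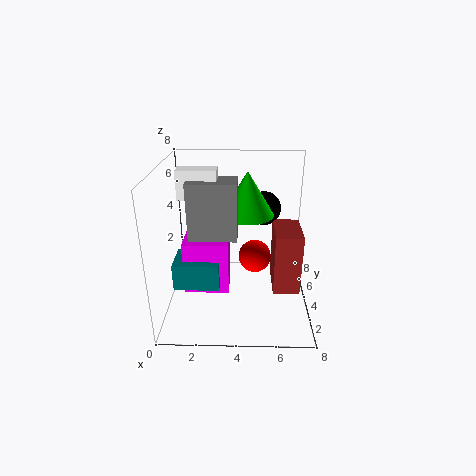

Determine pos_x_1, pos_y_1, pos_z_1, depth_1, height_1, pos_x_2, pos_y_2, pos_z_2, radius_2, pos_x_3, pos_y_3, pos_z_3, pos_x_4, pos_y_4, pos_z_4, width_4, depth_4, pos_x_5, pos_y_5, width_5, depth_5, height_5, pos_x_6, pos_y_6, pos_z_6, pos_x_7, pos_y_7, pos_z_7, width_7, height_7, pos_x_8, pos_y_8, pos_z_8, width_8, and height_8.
pos_x_1 = 1, pos_y_1 = 3, pos_z_1 = 6.5, depth_1 = 1, height_1 = 1.5, pos_x_2 = 4.5, pos_y_2 = 5, pos_z_2 = 5, radius_2 = 1.5, pos_x_3 = 5, pos_y_3 = 5.5, pos_z_3 = 2, pos_x_4 = 1.5, pos_y_4 = 2.5, pos_z_4 = 4.5, width_4 = 2.5, depth_4 = 1.5, pos_x_5 = 1, pos_y_5 = 3, width_5 = 2.5, depth_5 = 2, height_5 = 3, pos_x_6 = 5.5, pos_y_6 = 6, pos_z_6 = 5, pos_x_7 = 6, pos_y_7 = 3, pos_z_7 = 1, width_7 = 1.5, height_7 = 3.5, pos_x_8 = 0.5, pos_y_8 = 2.5, pos_z_8 = 1.5, width_8 = 2.5, height_8 = 1.5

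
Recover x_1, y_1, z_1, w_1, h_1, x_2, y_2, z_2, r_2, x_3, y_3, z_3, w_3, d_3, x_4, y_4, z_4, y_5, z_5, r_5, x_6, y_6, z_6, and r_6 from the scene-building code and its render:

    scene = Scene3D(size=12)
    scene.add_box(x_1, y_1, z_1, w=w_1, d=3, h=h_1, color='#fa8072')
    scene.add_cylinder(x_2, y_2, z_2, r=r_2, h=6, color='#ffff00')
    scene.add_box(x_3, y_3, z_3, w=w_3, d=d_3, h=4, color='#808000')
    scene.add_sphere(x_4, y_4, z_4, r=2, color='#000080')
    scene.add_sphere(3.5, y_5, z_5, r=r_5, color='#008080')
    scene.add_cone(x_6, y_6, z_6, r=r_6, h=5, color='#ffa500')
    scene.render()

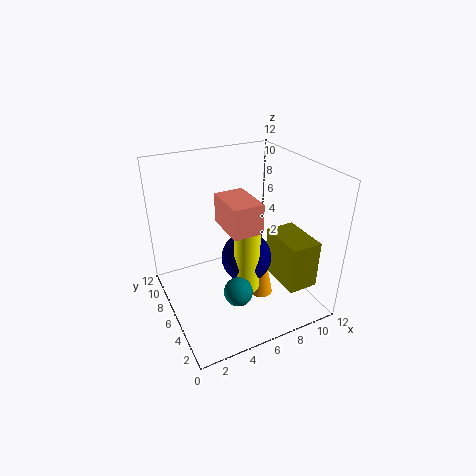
x_1 = 3, y_1 = 0.5, z_1 = 9.5, w_1 = 2, h_1 = 2, x_2 = 5.5, y_2 = 3.5, z_2 = 3, r_2 = 1, x_3 = 8.5, y_3 = 1.5, z_3 = 2.5, w_3 = 2.5, d_3 = 4, x_4 = 6, y_4 = 4.5, z_4 = 5, y_5 = 1, z_5 = 5, r_5 = 1, x_6 = 7.5, y_6 = 4.5, z_6 = 1, r_6 = 1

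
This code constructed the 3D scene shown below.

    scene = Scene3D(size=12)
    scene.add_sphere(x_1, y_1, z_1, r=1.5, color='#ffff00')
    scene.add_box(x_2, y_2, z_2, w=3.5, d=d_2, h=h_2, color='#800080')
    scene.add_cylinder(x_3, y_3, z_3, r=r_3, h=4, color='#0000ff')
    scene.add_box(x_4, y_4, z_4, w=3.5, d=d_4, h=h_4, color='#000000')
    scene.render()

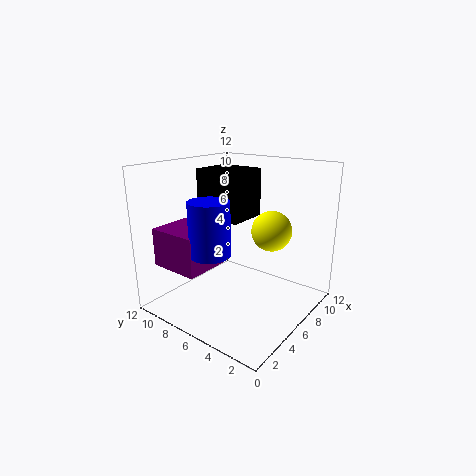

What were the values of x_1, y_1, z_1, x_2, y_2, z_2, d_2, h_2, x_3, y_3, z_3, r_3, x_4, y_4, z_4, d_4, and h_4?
x_1 = 5.5
y_1 = 2.5
z_1 = 7.5
x_2 = 0.5
y_2 = 6
z_2 = 4.5
d_2 = 4
h_2 = 3
x_3 = 2
y_3 = 5.5
z_3 = 6
r_3 = 1.5
x_4 = 5
y_4 = 5.5
z_4 = 7.5
d_4 = 4
h_4 = 4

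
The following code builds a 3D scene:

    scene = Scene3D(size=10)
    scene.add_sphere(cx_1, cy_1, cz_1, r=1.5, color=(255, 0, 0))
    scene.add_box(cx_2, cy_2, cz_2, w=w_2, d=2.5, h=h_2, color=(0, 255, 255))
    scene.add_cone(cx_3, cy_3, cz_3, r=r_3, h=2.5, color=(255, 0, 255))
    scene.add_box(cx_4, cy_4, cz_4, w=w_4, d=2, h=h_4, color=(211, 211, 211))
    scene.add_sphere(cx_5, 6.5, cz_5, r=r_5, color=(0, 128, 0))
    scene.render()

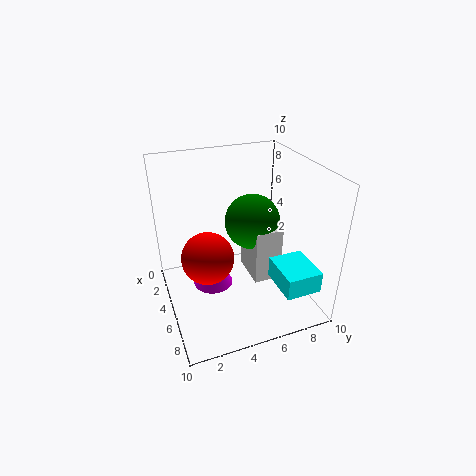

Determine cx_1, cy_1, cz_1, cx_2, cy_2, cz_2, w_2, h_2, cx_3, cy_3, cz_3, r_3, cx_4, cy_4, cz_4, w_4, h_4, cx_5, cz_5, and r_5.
cx_1 = 8; cy_1 = 2; cz_1 = 6; cx_2 = 6; cy_2 = 7; cz_2 = 2; w_2 = 3; h_2 = 1.5; cx_3 = 3.5; cy_3 = 3.5; cz_3 = 0.5; r_3 = 1.5; cx_4 = 3; cy_4 = 6; cz_4 = 1.5; w_4 = 3; h_4 = 4; cx_5 = 4; cz_5 = 5.5; r_5 = 2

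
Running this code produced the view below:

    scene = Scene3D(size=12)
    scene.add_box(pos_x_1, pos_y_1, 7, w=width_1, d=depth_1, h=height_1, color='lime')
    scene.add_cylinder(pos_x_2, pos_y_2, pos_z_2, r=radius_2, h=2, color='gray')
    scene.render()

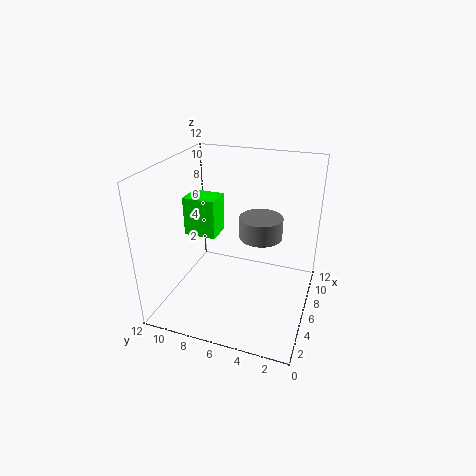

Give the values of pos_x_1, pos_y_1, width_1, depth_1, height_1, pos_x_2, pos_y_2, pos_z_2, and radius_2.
pos_x_1 = 3.5; pos_y_1 = 7; width_1 = 2; depth_1 = 2.5; height_1 = 3; pos_x_2 = 9.5; pos_y_2 = 5; pos_z_2 = 4.5; radius_2 = 2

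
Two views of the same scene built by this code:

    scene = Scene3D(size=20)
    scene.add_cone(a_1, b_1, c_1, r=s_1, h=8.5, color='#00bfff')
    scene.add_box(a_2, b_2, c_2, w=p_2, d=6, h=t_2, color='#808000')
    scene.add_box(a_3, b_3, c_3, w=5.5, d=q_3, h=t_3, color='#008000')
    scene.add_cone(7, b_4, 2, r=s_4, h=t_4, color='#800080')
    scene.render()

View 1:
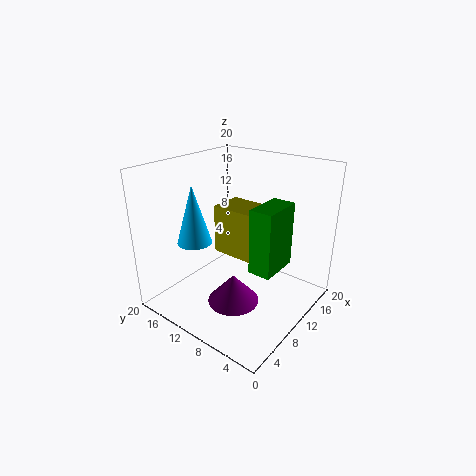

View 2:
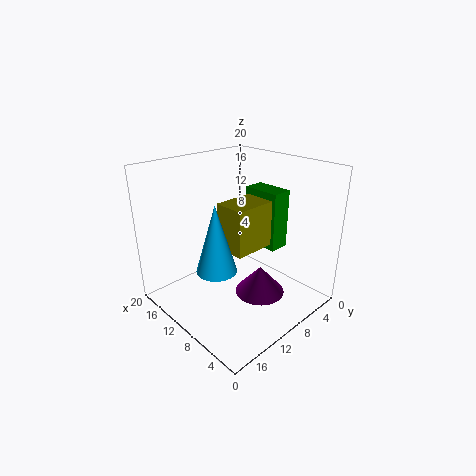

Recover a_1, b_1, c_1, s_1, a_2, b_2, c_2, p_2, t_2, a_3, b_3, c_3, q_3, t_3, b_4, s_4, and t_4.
a_1 = 7.5; b_1 = 16; c_1 = 8.5; s_1 = 2.5; a_2 = 7.5; b_2 = 6; c_2 = 8.5; p_2 = 4.5; t_2 = 6.5; a_3 = 7; b_3 = 3; c_3 = 7.5; q_3 = 3; t_3 = 8.5; b_4 = 8.5; s_4 = 3.5; t_4 = 4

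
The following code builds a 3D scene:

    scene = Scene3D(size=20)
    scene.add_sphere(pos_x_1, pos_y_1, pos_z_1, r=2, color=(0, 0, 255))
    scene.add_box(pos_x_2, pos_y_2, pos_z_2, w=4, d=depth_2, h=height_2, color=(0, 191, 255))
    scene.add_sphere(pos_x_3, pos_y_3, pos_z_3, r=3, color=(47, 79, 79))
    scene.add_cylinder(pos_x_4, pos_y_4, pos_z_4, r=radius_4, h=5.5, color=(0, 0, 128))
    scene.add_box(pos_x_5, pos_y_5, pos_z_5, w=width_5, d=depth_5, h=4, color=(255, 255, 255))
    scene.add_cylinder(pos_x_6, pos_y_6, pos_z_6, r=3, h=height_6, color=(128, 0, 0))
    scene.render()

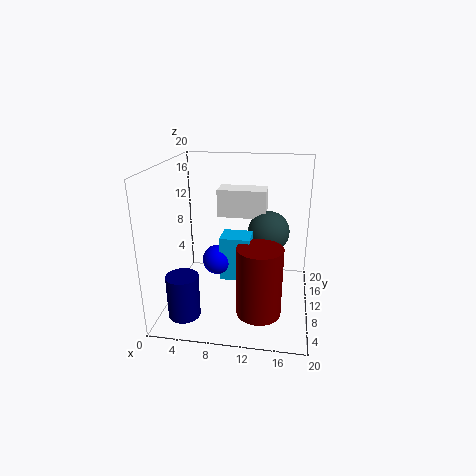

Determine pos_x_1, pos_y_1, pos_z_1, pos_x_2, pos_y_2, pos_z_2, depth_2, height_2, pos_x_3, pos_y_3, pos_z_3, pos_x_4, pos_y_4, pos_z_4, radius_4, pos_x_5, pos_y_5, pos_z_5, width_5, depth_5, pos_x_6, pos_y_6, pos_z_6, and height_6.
pos_x_1 = 7.5
pos_y_1 = 8
pos_z_1 = 7.5
pos_x_2 = 8
pos_y_2 = 7
pos_z_2 = 5
depth_2 = 3.5
height_2 = 6
pos_x_3 = 14
pos_y_3 = 13
pos_z_3 = 10
pos_x_4 = 4.5
pos_y_4 = 2
pos_z_4 = 2.5
radius_4 = 2
pos_x_5 = 6.5
pos_y_5 = 12.5
pos_z_5 = 12
width_5 = 7
depth_5 = 3.5
pos_x_6 = 13.5
pos_y_6 = 6
pos_z_6 = 1
height_6 = 9.5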